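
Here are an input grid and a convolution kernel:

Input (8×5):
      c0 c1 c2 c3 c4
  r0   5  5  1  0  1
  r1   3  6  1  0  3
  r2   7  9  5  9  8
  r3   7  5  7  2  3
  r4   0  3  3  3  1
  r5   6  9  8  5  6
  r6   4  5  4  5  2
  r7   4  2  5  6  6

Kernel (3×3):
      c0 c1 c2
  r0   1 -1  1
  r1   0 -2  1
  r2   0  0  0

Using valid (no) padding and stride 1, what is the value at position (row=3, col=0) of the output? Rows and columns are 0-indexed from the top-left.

6

The receptive field on the input at this output position is [7 5 7 / 0 3 3 / 6 9 8]. Elementwise product with the kernel and sum: 7·1 + 5·-1 + 7·1 + 3·-2 + 3·1.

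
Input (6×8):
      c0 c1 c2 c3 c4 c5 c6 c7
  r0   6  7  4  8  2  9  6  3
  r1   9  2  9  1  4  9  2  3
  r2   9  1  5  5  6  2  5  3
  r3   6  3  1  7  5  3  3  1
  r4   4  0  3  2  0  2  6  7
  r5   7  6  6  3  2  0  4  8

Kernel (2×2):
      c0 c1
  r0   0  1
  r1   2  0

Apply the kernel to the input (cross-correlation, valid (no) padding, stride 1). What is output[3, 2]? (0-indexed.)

The receptive field on the input at this output position is [1 7 / 3 2]. Elementwise product with the kernel and sum: 7·1 + 3·2.

13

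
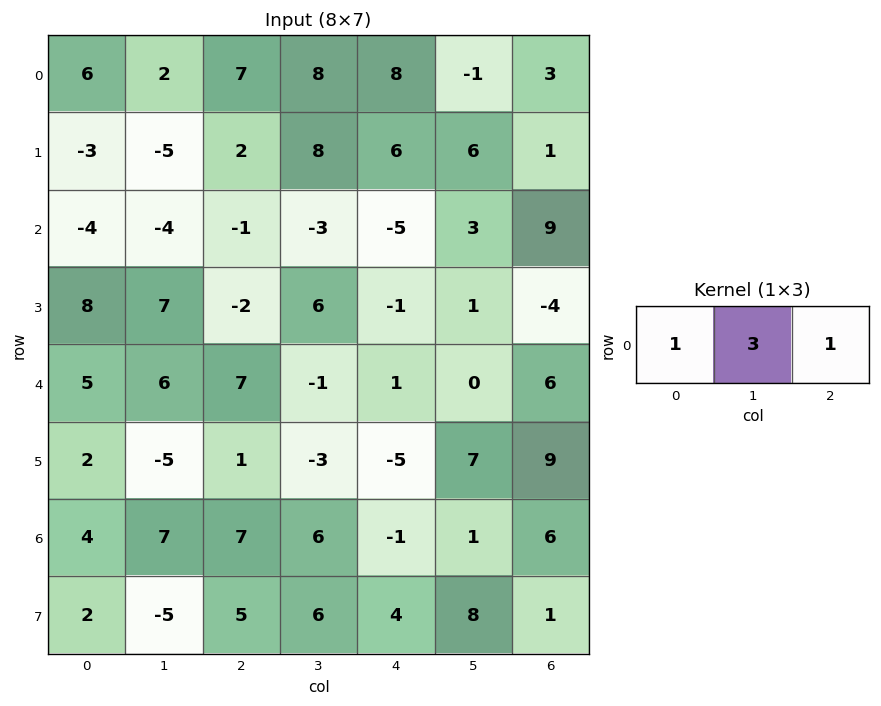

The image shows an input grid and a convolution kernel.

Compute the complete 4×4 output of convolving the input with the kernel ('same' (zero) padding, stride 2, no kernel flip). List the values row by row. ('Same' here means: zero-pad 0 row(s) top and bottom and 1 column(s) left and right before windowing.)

20 31 31 8
-16 -10 -15 30
21 26 2 18
19 34 4 19

Output[0,0]: The receptive field on the zero-padded input at this output position is [0 6 2]. Elementwise product with the kernel and sum: 0·1 + 6·3 + 2·1.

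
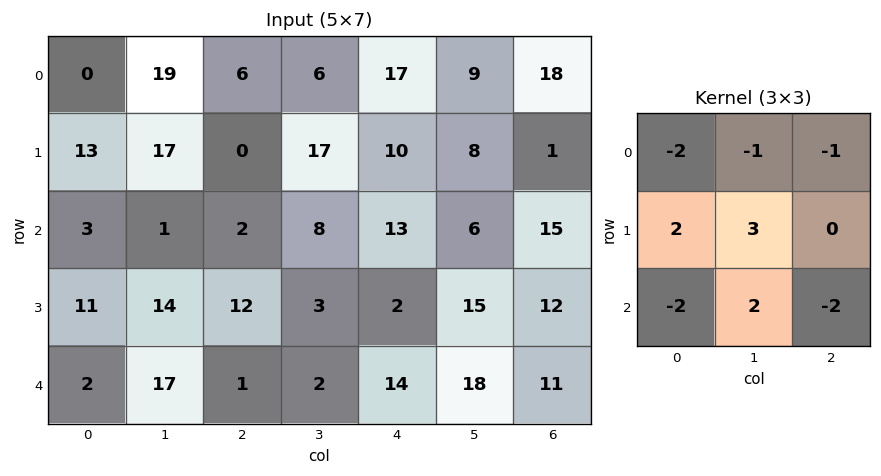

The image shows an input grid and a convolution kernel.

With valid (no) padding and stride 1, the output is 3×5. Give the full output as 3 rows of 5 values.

Output[0,0]: The receptive field on the input at this output position is [0 19 6 / 13 17 0 / 3 1 2]. Elementwise product with the kernel and sum: 0·-2 + 19·-1 + 6·-1 + 13·2 + 17·3 + 3·-2 + 1·2 + 2·-2.
Output[0,1]: The receptive field on the input at this output position is [19 6 6 / 17 0 17 / 1 2 8]. Elementwise product with the kernel and sum: 19·-2 + 6·-1 + 6·-1 + 17·2 + 0·3 + 1·-2 + 2·2 + 8·-2.

44 -30 2 24 -61
-52 -53 -21 -29 17
83 16 -18 -35 -12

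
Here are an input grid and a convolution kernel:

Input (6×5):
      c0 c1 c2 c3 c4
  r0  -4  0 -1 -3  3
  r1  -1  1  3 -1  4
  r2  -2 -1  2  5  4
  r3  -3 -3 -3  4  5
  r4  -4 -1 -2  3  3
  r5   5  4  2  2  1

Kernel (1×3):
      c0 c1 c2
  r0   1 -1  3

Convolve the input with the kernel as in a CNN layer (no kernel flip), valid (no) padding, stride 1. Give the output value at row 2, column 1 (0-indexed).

12

The receptive field on the input at this output position is [-1 2 5]. Elementwise product with the kernel and sum: -1·1 + 2·-1 + 5·3.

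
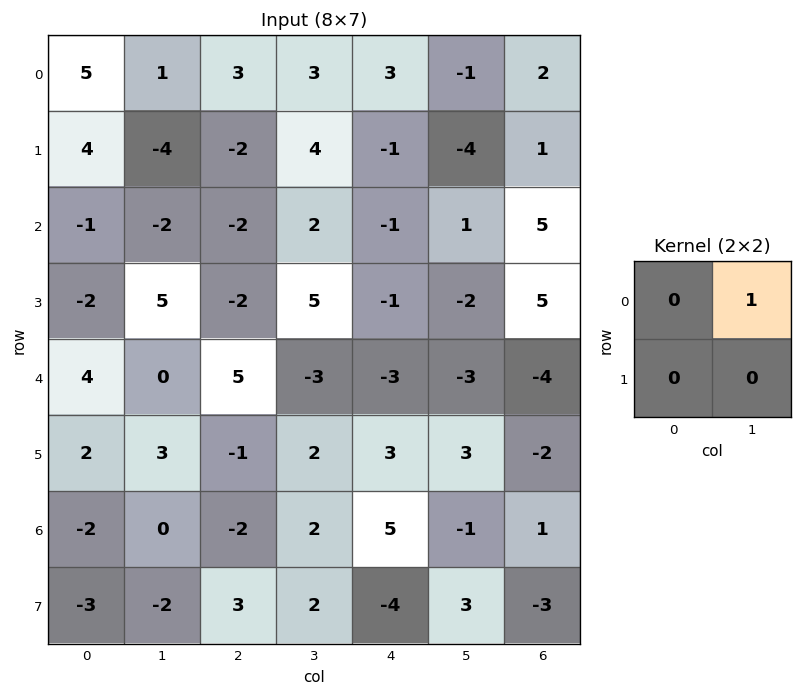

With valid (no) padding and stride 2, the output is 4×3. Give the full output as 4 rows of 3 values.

1 3 -1
-2 2 1
0 -3 -3
0 2 -1

Output[0,0]: The receptive field on the input at this output position is [5 1 / 4 -4]. Elementwise product with the kernel and sum: 1·1.
Output[0,1]: The receptive field on the input at this output position is [3 3 / -2 4]. Elementwise product with the kernel and sum: 3·1.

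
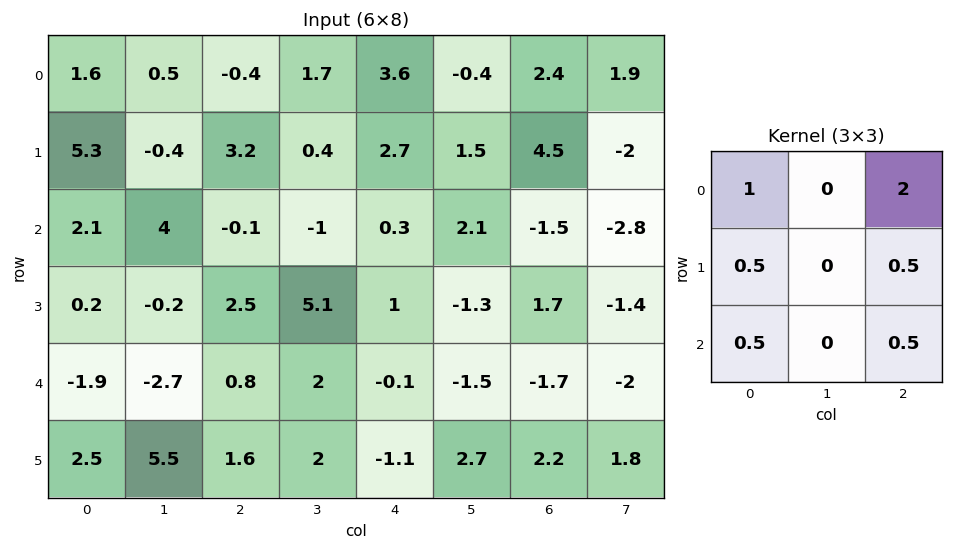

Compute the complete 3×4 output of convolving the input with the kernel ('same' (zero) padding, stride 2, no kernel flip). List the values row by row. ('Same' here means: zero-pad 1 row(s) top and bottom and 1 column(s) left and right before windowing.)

0.05 1.1 1.6 0.5
1.1 4.35 5.85 -4.2
1 13.4 5.1 -3.6

Output[0,0]: The receptive field on the zero-padded input at this output position is [0 0 0 / 0 1.6 0.5 / 0 5.3 -0.4]. Elementwise product with the kernel and sum: 0·1 + 0·2 + 0·0.5 + 0.5·0.5 + 0·0.5 + -0.4·0.5.
Output[0,1]: The receptive field on the zero-padded input at this output position is [0 0 0 / 0.5 -0.4 1.7 / -0.4 3.2 0.4]. Elementwise product with the kernel and sum: 0·1 + 0·2 + 0.5·0.5 + 1.7·0.5 + -0.4·0.5 + 0.4·0.5.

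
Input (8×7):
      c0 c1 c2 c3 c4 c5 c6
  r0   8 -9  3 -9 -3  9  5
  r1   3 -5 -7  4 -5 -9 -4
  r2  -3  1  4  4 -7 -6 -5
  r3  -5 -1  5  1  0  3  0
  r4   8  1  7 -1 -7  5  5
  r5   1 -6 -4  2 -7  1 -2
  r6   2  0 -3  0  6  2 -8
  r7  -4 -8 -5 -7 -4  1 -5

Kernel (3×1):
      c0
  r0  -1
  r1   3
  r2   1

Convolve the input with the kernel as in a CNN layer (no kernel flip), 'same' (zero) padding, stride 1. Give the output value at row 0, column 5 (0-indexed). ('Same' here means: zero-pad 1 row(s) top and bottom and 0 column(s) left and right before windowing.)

18

The receptive field on the zero-padded input at this output position is [0 / 9 / -9]. Elementwise product with the kernel and sum: 0·-1 + 9·3 + -9·1.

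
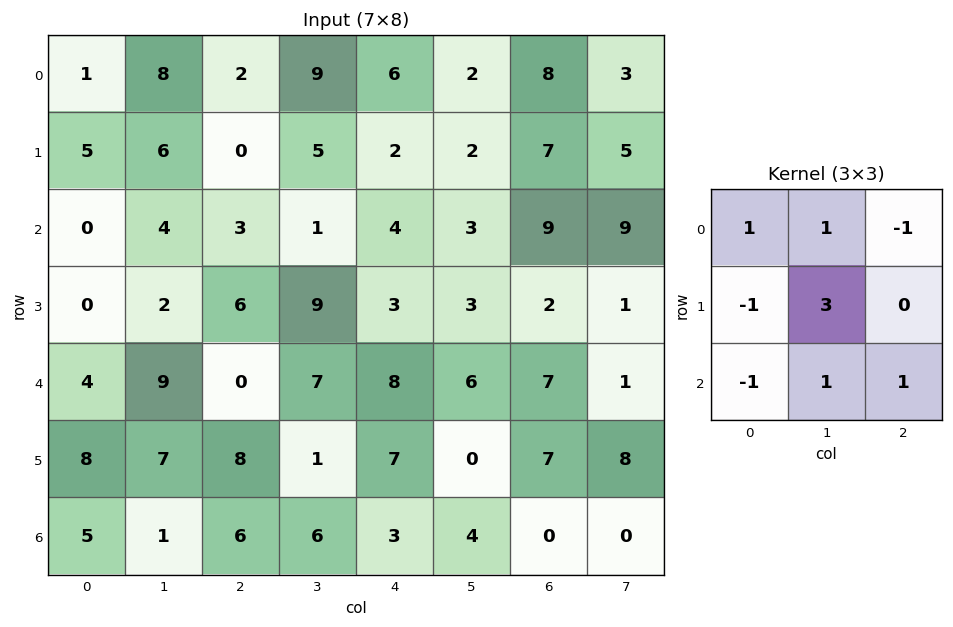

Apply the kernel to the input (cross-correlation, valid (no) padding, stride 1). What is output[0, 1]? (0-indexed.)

The receptive field on the input at this output position is [8 2 9 / 6 0 5 / 4 3 1]. Elementwise product with the kernel and sum: 8·1 + 2·1 + 9·-1 + 6·-1 + 0·3 + 4·-1 + 3·1 + 1·1.

-5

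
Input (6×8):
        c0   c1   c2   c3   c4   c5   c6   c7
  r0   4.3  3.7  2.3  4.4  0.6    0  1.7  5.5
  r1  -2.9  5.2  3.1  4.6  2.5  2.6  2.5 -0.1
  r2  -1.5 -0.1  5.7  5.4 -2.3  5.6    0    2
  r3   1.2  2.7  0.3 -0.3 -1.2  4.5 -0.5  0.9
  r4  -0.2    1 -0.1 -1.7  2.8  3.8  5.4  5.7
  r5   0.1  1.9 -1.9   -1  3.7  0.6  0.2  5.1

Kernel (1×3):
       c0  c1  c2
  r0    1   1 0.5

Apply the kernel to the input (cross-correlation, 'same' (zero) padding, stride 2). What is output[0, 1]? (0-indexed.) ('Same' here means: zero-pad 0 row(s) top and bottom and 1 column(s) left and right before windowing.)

The receptive field on the zero-padded input at this output position is [3.7 2.3 4.4]. Elementwise product with the kernel and sum: 3.7·1 + 2.3·1 + 4.4·0.5.

8.2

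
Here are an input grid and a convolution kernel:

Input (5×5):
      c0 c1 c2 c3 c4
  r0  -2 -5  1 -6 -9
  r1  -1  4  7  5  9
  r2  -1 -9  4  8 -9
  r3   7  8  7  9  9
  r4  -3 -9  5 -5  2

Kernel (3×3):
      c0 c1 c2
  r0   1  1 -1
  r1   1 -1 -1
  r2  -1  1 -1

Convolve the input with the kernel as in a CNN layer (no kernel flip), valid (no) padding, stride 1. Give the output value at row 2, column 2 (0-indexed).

-2

The receptive field on the input at this output position is [4 8 -9 / 7 9 9 / 5 -5 2]. Elementwise product with the kernel and sum: 4·1 + 8·1 + -9·-1 + 7·1 + 9·-1 + 9·-1 + 5·-1 + -5·1 + 2·-1.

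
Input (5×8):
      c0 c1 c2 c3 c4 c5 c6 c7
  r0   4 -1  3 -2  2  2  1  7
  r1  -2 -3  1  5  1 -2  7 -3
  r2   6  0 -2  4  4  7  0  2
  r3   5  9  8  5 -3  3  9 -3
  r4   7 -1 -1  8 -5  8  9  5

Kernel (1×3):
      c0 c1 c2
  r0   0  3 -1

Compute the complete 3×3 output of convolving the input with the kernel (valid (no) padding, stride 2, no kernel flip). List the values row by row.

-6 -8 5
2 8 21
-2 29 15

Output[0,0]: The receptive field on the input at this output position is [4 -1 3]. Elementwise product with the kernel and sum: -1·3 + 3·-1.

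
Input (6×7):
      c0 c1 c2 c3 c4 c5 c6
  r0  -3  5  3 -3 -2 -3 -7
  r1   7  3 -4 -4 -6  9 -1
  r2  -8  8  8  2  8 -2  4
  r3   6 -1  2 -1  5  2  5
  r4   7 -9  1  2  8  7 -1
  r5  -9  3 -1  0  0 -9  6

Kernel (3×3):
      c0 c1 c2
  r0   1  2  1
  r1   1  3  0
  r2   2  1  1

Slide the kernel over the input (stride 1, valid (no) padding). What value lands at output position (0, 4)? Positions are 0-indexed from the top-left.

The receptive field on the input at this output position is [-2 -3 -7 / -6 9 -1 / 8 -2 4]. Elementwise product with the kernel and sum: -2·1 + -3·2 + -7·1 + -6·1 + 9·3 + 8·2 + -2·1 + 4·1.

24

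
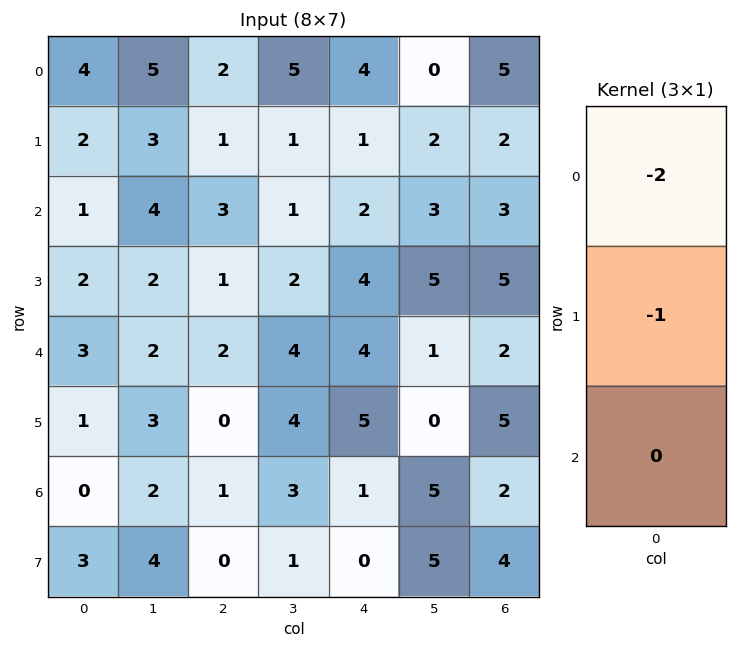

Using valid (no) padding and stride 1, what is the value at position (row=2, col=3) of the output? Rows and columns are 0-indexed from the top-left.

-4

The receptive field on the input at this output position is [1 / 2 / 4]. Elementwise product with the kernel and sum: 1·-2 + 2·-1.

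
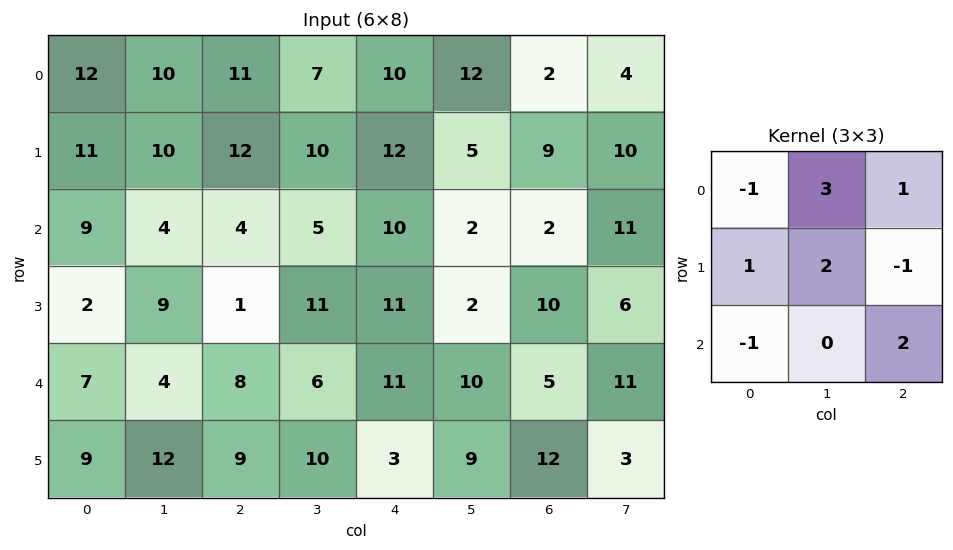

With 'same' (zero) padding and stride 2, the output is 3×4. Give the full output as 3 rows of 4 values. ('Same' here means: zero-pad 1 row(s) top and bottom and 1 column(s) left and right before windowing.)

34 35 15 27
75 56 47 37
49 27 50 40

Output[0,0]: The receptive field on the zero-padded input at this output position is [0 0 0 / 0 12 10 / 0 11 10]. Elementwise product with the kernel and sum: 0·-1 + 0·3 + 0·1 + 0·1 + 12·2 + 10·-1 + 0·-1 + 10·2.
Output[0,1]: The receptive field on the zero-padded input at this output position is [0 0 0 / 10 11 7 / 10 12 10]. Elementwise product with the kernel and sum: 0·-1 + 0·3 + 0·1 + 10·1 + 11·2 + 7·-1 + 10·-1 + 10·2.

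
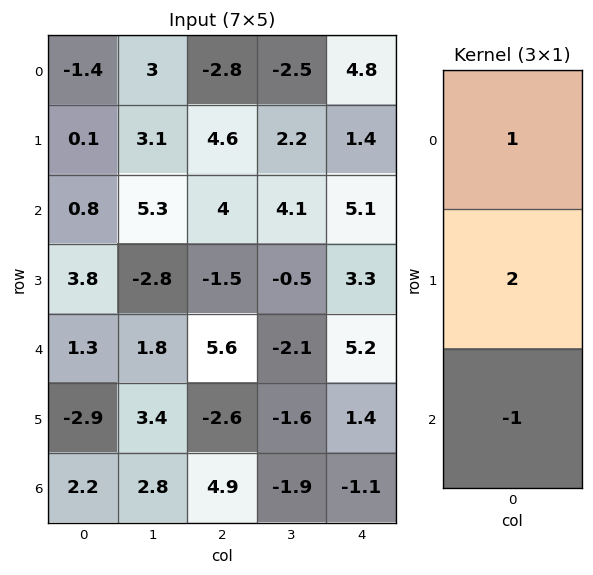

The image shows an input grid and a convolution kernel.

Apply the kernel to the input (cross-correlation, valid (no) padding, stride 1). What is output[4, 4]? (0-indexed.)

The receptive field on the input at this output position is [5.2 / 1.4 / -1.1]. Elementwise product with the kernel and sum: 5.2·1 + 1.4·2 + -1.1·-1.

9.1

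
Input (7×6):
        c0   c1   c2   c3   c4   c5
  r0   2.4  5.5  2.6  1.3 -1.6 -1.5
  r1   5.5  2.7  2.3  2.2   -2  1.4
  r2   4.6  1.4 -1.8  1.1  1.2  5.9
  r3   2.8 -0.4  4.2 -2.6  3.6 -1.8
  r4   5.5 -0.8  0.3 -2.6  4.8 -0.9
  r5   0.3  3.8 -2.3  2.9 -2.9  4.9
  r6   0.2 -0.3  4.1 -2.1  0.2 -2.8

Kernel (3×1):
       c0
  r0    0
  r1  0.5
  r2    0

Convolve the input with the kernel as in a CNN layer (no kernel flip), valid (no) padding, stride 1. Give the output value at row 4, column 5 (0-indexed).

The receptive field on the input at this output position is [-0.9 / 4.9 / -2.8]. Elementwise product with the kernel and sum: 4.9·0.5.

2.45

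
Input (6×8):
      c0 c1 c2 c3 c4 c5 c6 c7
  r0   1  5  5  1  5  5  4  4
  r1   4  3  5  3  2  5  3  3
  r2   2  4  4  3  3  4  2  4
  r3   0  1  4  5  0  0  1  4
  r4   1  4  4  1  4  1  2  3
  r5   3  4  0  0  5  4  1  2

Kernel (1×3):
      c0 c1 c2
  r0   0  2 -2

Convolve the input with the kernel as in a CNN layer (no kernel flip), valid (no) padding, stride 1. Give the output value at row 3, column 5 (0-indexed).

The receptive field on the input at this output position is [0 1 4]. Elementwise product with the kernel and sum: 1·2 + 4·-2.

-6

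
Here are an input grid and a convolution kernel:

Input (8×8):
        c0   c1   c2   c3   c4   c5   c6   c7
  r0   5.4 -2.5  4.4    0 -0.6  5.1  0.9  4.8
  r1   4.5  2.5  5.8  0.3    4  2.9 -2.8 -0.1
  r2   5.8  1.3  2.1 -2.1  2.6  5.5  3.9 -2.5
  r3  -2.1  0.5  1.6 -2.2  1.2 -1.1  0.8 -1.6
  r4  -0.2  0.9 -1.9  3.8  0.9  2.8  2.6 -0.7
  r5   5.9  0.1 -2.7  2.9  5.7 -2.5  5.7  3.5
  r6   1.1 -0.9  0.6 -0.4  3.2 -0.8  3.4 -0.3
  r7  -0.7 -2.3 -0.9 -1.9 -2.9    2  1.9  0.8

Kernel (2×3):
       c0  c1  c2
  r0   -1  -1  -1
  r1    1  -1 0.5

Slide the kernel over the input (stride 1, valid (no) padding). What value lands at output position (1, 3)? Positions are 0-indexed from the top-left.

The receptive field on the input at this output position is [0.3 4 2.9 / -2.1 2.6 5.5]. Elementwise product with the kernel and sum: 0.3·-1 + 4·-1 + 2.9·-1 + -2.1·1 + 2.6·-1 + 5.5·0.5.

-9.15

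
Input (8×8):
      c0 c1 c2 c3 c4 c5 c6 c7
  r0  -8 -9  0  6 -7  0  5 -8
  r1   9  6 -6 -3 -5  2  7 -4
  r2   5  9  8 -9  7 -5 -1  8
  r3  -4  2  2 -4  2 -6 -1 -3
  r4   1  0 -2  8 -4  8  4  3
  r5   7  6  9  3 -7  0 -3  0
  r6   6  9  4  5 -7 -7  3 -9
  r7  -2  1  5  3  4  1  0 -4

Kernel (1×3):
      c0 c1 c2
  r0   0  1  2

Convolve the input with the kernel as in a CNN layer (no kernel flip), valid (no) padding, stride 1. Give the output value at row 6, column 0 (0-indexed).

The receptive field on the input at this output position is [6 9 4]. Elementwise product with the kernel and sum: 9·1 + 4·2.

17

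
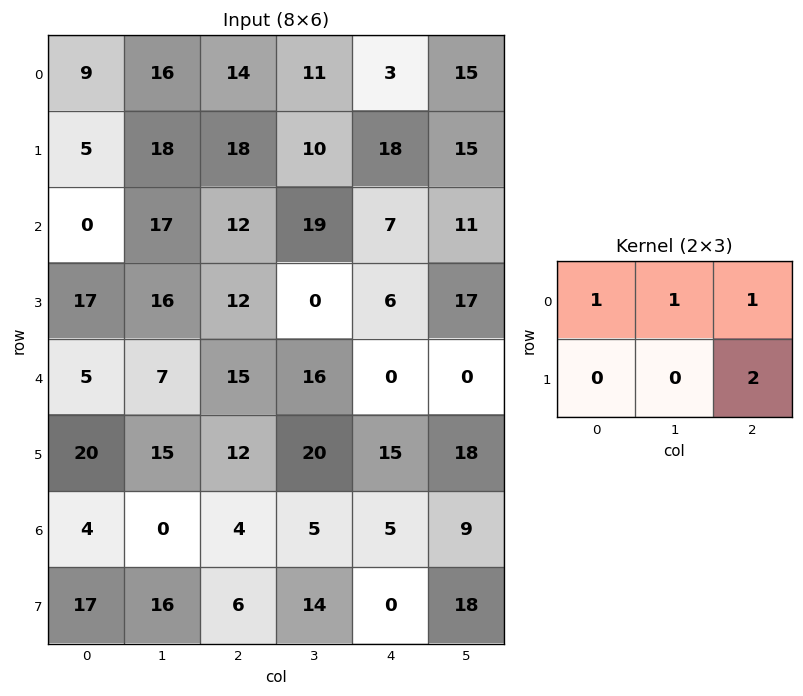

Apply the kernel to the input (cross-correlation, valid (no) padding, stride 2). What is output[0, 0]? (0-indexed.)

The receptive field on the input at this output position is [9 16 14 / 5 18 18]. Elementwise product with the kernel and sum: 9·1 + 16·1 + 14·1 + 18·2.

75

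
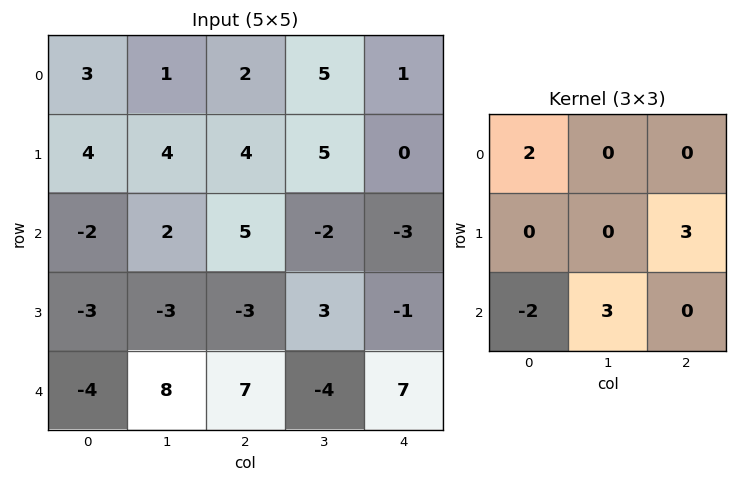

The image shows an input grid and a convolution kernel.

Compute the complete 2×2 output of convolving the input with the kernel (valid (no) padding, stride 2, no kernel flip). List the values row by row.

Output[0,0]: The receptive field on the input at this output position is [3 1 2 / 4 4 4 / -2 2 5]. Elementwise product with the kernel and sum: 3·2 + 4·3 + -2·-2 + 2·3.
Output[0,1]: The receptive field on the input at this output position is [2 5 1 / 4 5 0 / 5 -2 -3]. Elementwise product with the kernel and sum: 2·2 + 0·3 + 5·-2 + -2·3.

28 -12
19 -19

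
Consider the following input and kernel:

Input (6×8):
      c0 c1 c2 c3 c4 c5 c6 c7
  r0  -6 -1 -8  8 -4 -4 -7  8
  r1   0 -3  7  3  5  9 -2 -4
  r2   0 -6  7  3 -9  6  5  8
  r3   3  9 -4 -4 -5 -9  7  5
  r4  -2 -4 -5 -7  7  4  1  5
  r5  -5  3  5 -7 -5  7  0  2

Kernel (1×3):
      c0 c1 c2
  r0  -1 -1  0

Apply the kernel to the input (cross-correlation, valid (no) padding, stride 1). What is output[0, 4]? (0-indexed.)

The receptive field on the input at this output position is [-4 -4 -7]. Elementwise product with the kernel and sum: -4·-1 + -4·-1.

8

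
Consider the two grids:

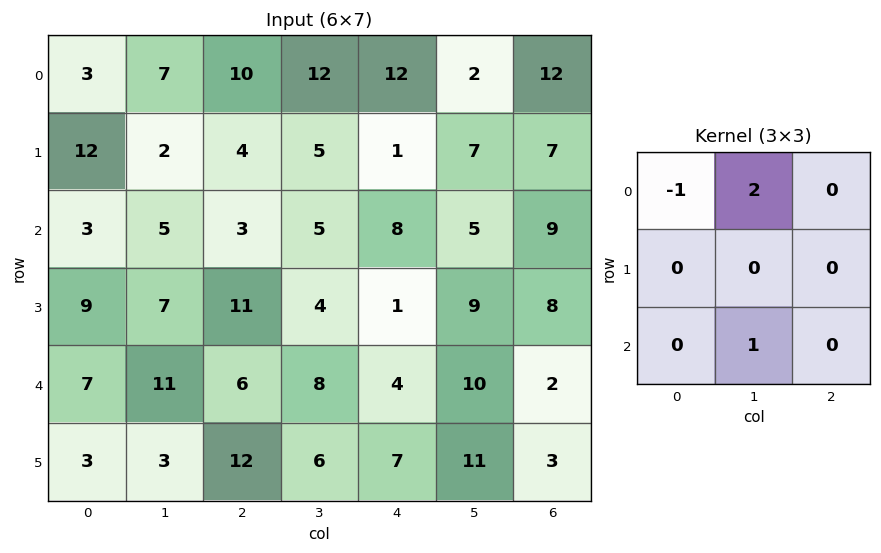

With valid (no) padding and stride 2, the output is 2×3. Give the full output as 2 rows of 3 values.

16 19 -3
18 15 12

Output[0,0]: The receptive field on the input at this output position is [3 7 10 / 12 2 4 / 3 5 3]. Elementwise product with the kernel and sum: 3·-1 + 7·2 + 5·1.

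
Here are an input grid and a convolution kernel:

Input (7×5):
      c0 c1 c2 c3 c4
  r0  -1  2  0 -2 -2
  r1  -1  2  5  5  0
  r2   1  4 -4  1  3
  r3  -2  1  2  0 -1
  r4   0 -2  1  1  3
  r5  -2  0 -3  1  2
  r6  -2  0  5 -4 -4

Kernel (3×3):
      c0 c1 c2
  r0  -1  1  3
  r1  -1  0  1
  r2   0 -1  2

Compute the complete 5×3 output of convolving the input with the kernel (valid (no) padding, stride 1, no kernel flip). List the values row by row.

-3 1 -8
16 13 5
-1 -5 16
4 9 0
10 -6 10

Output[0,0]: The receptive field on the input at this output position is [-1 2 0 / -1 2 5 / 1 4 -4]. Elementwise product with the kernel and sum: -1·-1 + 2·1 + 0·3 + -1·-1 + 5·1 + 4·-1 + -4·2.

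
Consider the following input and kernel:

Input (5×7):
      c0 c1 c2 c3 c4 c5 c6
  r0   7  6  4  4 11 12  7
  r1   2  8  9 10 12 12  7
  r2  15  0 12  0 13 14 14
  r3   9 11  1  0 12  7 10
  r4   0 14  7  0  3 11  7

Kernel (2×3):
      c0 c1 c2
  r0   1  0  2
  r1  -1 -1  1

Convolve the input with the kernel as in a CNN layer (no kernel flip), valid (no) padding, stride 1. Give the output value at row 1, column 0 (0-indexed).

The receptive field on the input at this output position is [2 8 9 / 15 0 12]. Elementwise product with the kernel and sum: 2·1 + 9·2 + 15·-1 + 0·-1 + 12·1.

17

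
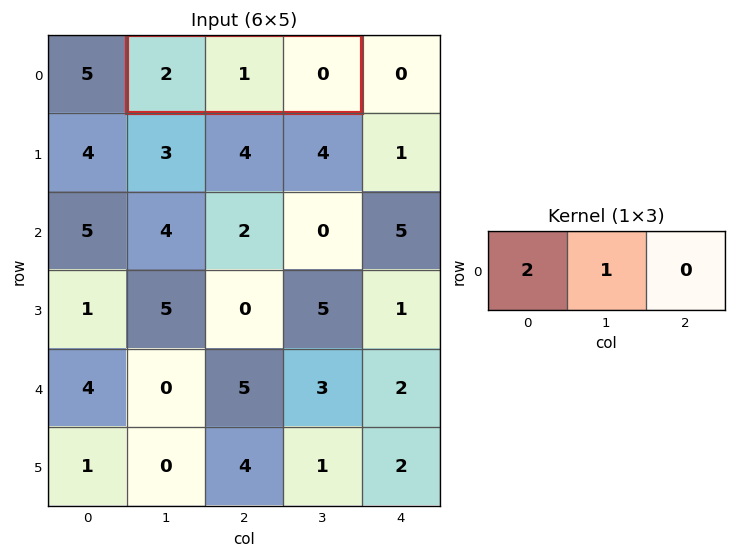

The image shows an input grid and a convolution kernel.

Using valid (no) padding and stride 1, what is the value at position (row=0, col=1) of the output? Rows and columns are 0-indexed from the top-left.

The receptive field on the input at this output position is [2 1 0]. Elementwise product with the kernel and sum: 2·2 + 1·1.

5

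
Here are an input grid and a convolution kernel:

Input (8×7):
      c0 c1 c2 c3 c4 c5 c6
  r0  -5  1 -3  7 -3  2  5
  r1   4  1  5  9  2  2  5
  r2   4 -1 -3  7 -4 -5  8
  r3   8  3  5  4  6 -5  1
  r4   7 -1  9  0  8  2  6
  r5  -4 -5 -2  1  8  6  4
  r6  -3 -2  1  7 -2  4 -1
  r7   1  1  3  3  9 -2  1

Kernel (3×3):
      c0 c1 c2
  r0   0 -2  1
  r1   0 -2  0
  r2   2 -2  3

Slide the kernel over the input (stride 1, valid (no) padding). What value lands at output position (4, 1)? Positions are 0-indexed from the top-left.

The receptive field on the input at this output position is [-1 9 0 / -5 -2 1 / -2 1 7]. Elementwise product with the kernel and sum: 9·-2 + 0·1 + -2·-2 + -2·2 + 1·-2 + 7·3.

1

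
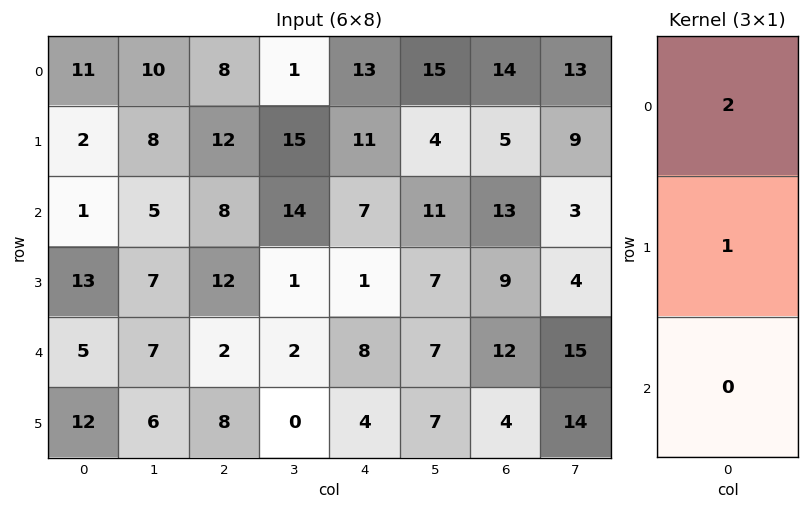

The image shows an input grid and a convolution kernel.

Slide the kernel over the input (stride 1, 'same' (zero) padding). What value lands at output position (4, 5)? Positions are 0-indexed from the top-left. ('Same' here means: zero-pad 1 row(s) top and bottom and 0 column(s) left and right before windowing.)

21

The receptive field on the zero-padded input at this output position is [7 / 7 / 7]. Elementwise product with the kernel and sum: 7·2 + 7·1.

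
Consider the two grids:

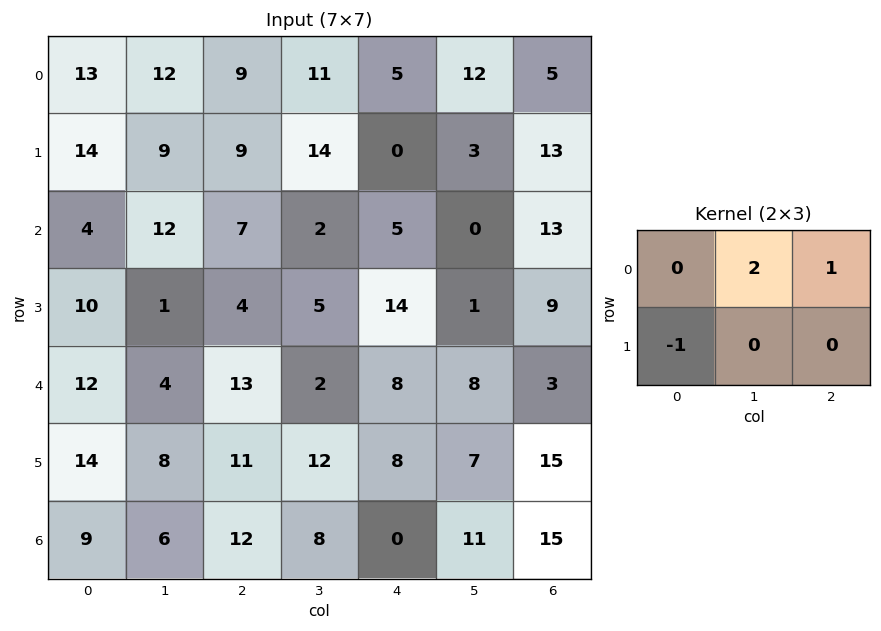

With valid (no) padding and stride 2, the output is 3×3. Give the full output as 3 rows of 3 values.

19 18 29
21 5 -1
7 1 11

Output[0,0]: The receptive field on the input at this output position is [13 12 9 / 14 9 9]. Elementwise product with the kernel and sum: 12·2 + 9·1 + 14·-1.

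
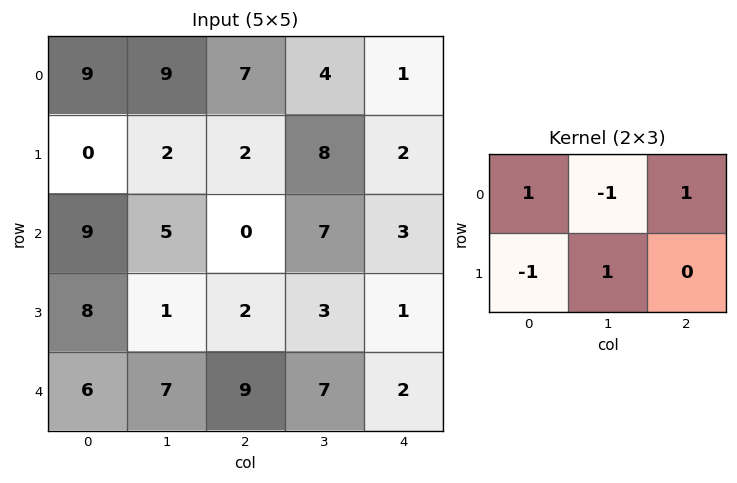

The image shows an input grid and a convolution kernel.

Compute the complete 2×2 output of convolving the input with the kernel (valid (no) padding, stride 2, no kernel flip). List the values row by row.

Output[0,0]: The receptive field on the input at this output position is [9 9 7 / 0 2 2]. Elementwise product with the kernel and sum: 9·1 + 9·-1 + 7·1 + 0·-1 + 2·1.

9 10
-3 -3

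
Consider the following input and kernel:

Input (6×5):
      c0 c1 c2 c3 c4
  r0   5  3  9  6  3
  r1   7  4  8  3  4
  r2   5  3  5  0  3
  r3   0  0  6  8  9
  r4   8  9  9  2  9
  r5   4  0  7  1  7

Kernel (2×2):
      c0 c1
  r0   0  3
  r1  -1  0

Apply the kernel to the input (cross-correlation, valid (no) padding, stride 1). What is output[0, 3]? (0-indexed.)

6

The receptive field on the input at this output position is [6 3 / 3 4]. Elementwise product with the kernel and sum: 3·3 + 3·-1.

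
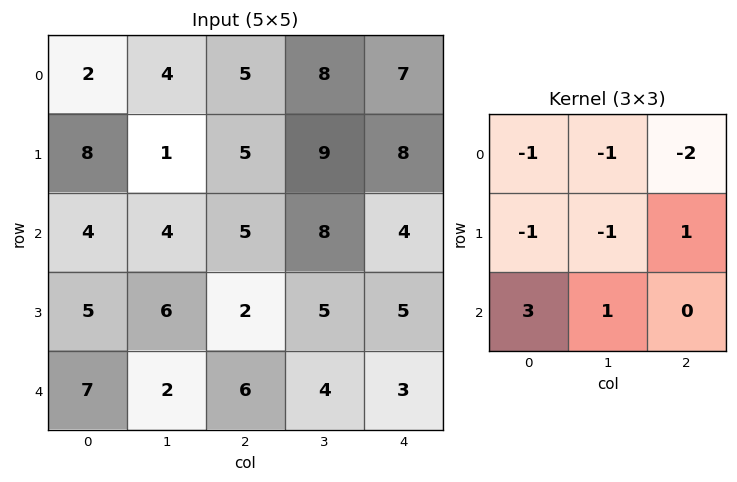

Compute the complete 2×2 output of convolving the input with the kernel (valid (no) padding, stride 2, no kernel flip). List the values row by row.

-4 -10
-4 -1

Output[0,0]: The receptive field on the input at this output position is [2 4 5 / 8 1 5 / 4 4 5]. Elementwise product with the kernel and sum: 2·-1 + 4·-1 + 5·-2 + 8·-1 + 1·-1 + 5·1 + 4·3 + 4·1.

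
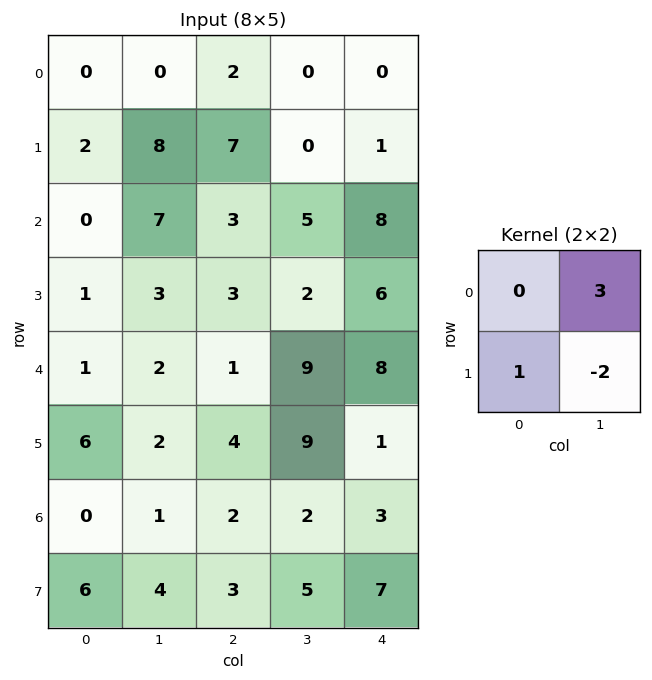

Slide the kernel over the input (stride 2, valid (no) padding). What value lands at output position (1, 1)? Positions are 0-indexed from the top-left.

The receptive field on the input at this output position is [3 5 / 3 2]. Elementwise product with the kernel and sum: 5·3 + 3·1 + 2·-2.

14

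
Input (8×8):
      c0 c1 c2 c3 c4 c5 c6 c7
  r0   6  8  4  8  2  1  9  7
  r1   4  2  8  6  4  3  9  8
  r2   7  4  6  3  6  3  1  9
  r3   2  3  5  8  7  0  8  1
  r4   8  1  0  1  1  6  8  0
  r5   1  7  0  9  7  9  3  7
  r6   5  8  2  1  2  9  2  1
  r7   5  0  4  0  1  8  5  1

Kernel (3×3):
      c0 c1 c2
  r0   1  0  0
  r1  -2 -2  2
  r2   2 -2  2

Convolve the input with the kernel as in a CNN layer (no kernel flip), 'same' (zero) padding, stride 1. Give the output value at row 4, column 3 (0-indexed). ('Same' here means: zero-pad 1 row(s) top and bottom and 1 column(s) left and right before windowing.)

1

The receptive field on the zero-padded input at this output position is [5 8 7 / 0 1 1 / 0 9 7]. Elementwise product with the kernel and sum: 5·1 + 0·-2 + 1·-2 + 1·2 + 0·2 + 9·-2 + 7·2.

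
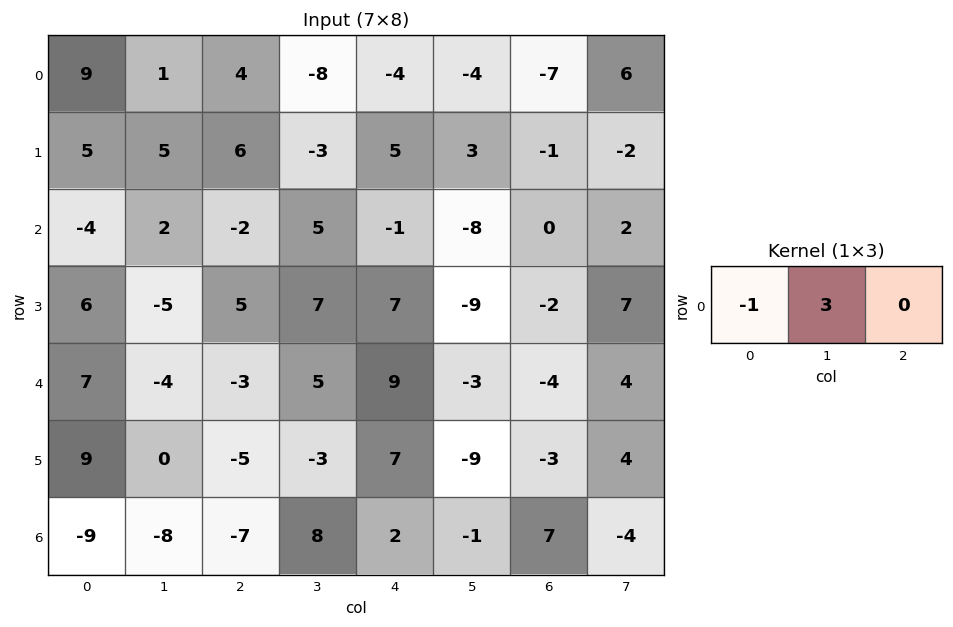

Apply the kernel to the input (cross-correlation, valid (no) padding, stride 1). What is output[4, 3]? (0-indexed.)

22

The receptive field on the input at this output position is [5 9 -3]. Elementwise product with the kernel and sum: 5·-1 + 9·3.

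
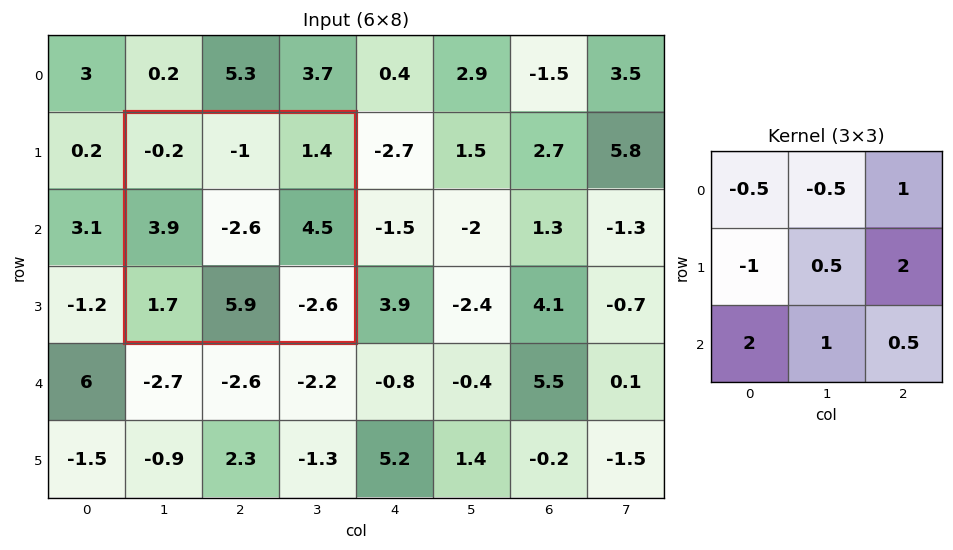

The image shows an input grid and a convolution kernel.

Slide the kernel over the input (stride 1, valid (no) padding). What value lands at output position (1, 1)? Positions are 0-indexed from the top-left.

The receptive field on the input at this output position is [-0.2 -1 1.4 / 3.9 -2.6 4.5 / 1.7 5.9 -2.6]. Elementwise product with the kernel and sum: -0.2·-0.5 + -1·-0.5 + 1.4·1 + 3.9·-1 + -2.6·0.5 + 4.5·2 + 1.7·2 + 5.9·1 + -2.6·0.5.

13.8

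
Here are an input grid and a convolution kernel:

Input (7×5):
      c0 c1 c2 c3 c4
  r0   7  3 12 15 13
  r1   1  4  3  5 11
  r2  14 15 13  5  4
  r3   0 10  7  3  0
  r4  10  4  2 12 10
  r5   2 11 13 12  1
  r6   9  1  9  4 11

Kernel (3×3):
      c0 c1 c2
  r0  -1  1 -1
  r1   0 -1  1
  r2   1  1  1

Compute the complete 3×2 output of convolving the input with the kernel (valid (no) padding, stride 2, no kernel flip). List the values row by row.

Output[0,0]: The receptive field on the input at this output position is [7 3 12 / 1 4 3 / 14 15 13]. Elementwise product with the kernel and sum: 7·-1 + 3·1 + 12·-1 + 4·-1 + 3·1 + 14·1 + 15·1 + 13·1.
Output[0,1]: The receptive field on the input at this output position is [12 15 13 / 3 5 11 / 13 5 4]. Elementwise product with the kernel and sum: 12·-1 + 15·1 + 13·-1 + 5·-1 + 11·1 + 13·1 + 5·1 + 4·1.

25 18
1 9
13 13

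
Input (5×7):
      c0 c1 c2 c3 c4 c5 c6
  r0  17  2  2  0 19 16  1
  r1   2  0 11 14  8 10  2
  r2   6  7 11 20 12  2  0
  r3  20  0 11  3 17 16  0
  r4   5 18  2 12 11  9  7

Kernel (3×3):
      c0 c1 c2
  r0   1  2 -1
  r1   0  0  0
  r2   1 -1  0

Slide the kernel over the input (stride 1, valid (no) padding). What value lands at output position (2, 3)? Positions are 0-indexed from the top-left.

The receptive field on the input at this output position is [20 12 2 / 3 17 16 / 12 11 9]. Elementwise product with the kernel and sum: 20·1 + 12·2 + 2·-1 + 12·1 + 11·-1.

43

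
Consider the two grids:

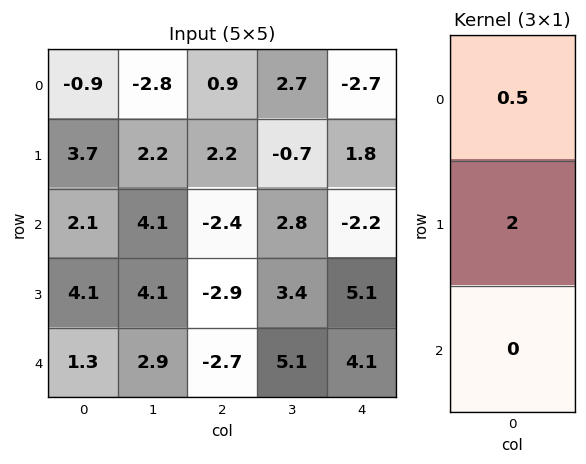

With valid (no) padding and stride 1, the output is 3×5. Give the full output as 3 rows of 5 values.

Output[0,0]: The receptive field on the input at this output position is [-0.9 / 3.7 / 2.1]. Elementwise product with the kernel and sum: -0.9·0.5 + 3.7·2.

6.95 3 4.85 -0.05 2.25
6.05 9.3 -3.7 5.25 -3.5
9.25 10.25 -7 8.2 9.1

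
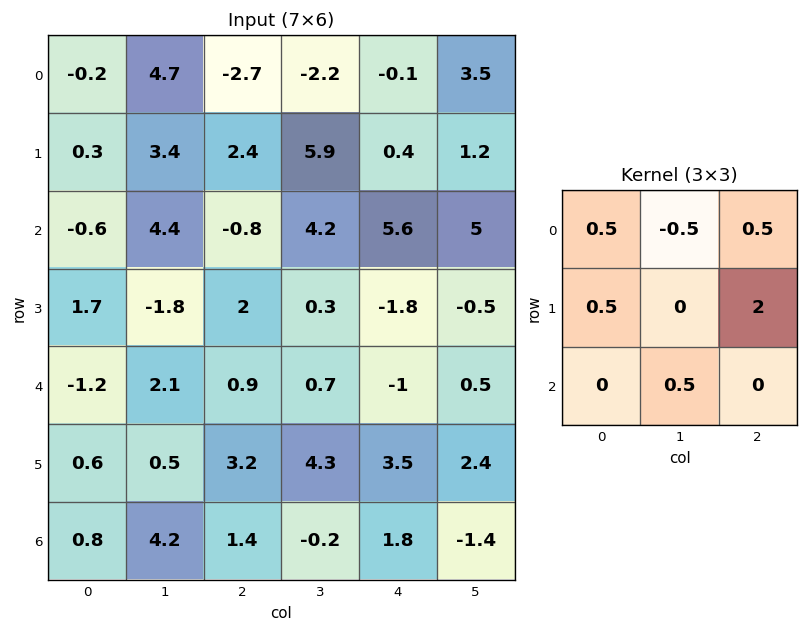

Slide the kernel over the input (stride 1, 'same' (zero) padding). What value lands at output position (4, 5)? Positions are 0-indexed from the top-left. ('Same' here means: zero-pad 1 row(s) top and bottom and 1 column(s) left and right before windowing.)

0.05

The receptive field on the zero-padded input at this output position is [-1.8 -0.5 0 / -1 0.5 0 / 3.5 2.4 0]. Elementwise product with the kernel and sum: -1.8·0.5 + -0.5·-0.5 + 0·0.5 + -1·0.5 + 0·2 + 2.4·0.5.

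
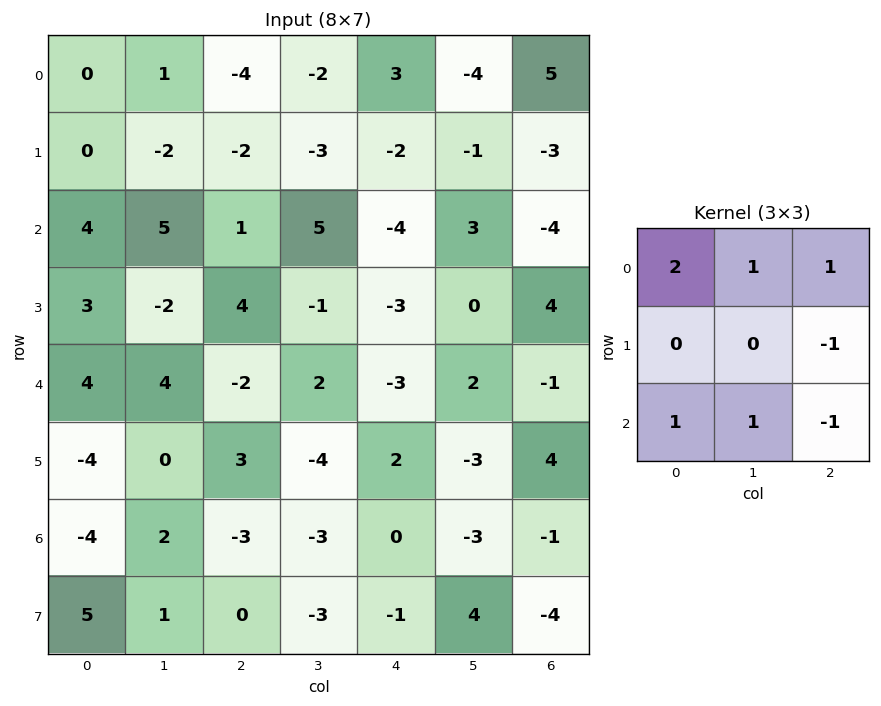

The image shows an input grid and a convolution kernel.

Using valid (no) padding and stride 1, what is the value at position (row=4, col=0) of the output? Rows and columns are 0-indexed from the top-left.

The receptive field on the input at this output position is [4 4 -2 / -4 0 3 / -4 2 -3]. Elementwise product with the kernel and sum: 4·2 + 4·1 + -2·1 + 3·-1 + -4·1 + 2·1 + -3·-1.

8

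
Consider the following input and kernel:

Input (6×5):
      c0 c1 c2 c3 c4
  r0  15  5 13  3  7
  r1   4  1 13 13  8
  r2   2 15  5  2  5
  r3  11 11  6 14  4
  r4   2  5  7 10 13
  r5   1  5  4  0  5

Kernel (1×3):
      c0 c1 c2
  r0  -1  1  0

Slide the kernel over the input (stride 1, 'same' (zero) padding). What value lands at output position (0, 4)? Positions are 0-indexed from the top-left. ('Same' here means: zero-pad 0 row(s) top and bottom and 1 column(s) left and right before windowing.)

4

The receptive field on the zero-padded input at this output position is [3 7 0]. Elementwise product with the kernel and sum: 3·-1 + 7·1.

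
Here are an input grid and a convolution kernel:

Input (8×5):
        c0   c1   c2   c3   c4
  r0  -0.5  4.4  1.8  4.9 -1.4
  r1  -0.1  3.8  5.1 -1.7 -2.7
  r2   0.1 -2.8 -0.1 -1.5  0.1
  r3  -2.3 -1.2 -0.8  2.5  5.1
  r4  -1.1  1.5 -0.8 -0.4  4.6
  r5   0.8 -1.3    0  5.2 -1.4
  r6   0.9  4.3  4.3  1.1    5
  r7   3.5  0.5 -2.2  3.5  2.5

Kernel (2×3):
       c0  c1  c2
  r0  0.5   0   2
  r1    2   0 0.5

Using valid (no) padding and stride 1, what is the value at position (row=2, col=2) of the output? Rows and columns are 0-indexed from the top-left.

1.1

The receptive field on the input at this output position is [-0.1 -1.5 0.1 / -0.8 2.5 5.1]. Elementwise product with the kernel and sum: -0.1·0.5 + 0.1·2 + -0.8·2 + 5.1·0.5.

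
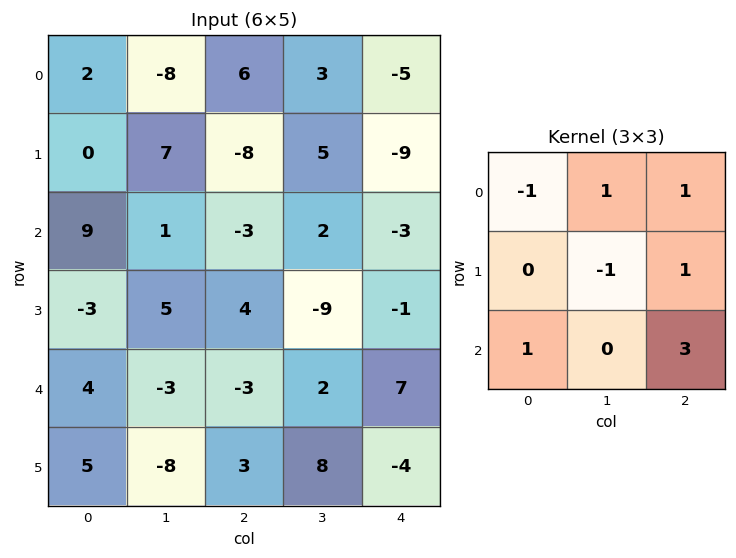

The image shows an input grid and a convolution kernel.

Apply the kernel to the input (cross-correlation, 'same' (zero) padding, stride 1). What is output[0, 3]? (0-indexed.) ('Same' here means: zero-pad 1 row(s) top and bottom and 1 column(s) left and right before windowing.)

-43

The receptive field on the zero-padded input at this output position is [0 0 0 / 6 3 -5 / -8 5 -9]. Elementwise product with the kernel and sum: 0·-1 + 0·1 + 0·1 + 3·-1 + -5·1 + -8·1 + -9·3.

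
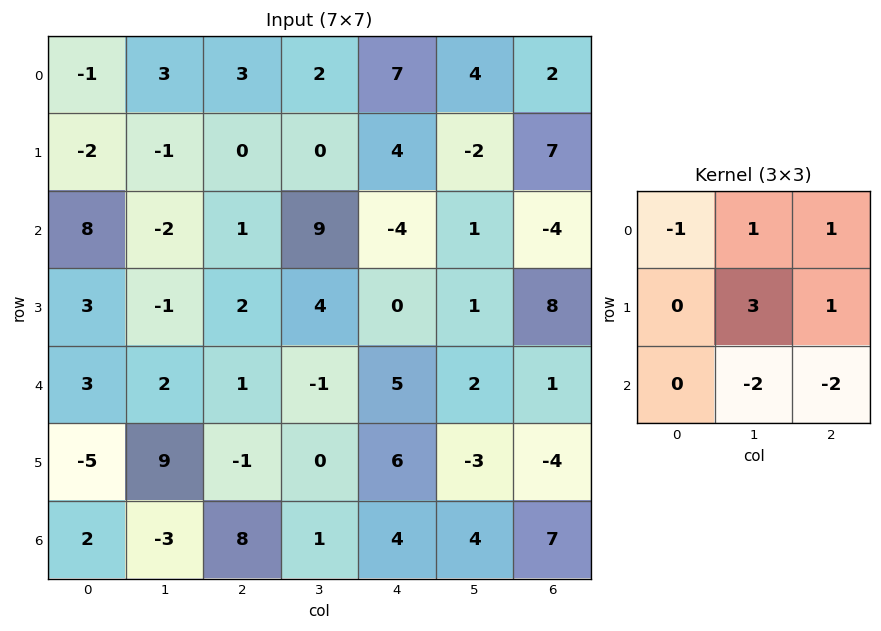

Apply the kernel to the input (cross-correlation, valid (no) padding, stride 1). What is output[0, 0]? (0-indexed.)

6

The receptive field on the input at this output position is [-1 3 3 / -2 -1 0 / 8 -2 1]. Elementwise product with the kernel and sum: -1·-1 + 3·1 + 3·1 + -1·3 + 0·1 + -2·-2 + 1·-2.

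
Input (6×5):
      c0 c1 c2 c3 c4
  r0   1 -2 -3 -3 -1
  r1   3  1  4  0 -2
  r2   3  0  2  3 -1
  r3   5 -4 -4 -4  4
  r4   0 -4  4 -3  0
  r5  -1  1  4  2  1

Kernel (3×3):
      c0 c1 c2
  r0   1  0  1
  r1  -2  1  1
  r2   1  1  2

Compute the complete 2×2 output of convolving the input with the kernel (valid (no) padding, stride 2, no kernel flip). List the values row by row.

Output[0,0]: The receptive field on the input at this output position is [1 -2 -3 / 3 1 4 / 3 0 2]. Elementwise product with the kernel and sum: 1·1 + -3·1 + 3·-2 + 1·1 + 4·1 + 3·1 + 0·1 + 2·2.
Output[0,1]: The receptive field on the input at this output position is [-3 -3 -1 / 4 0 -2 / 2 3 -1]. Elementwise product with the kernel and sum: -3·1 + -1·1 + 4·-2 + 0·1 + -2·1 + 2·1 + 3·1 + -1·2.

4 -11
-9 10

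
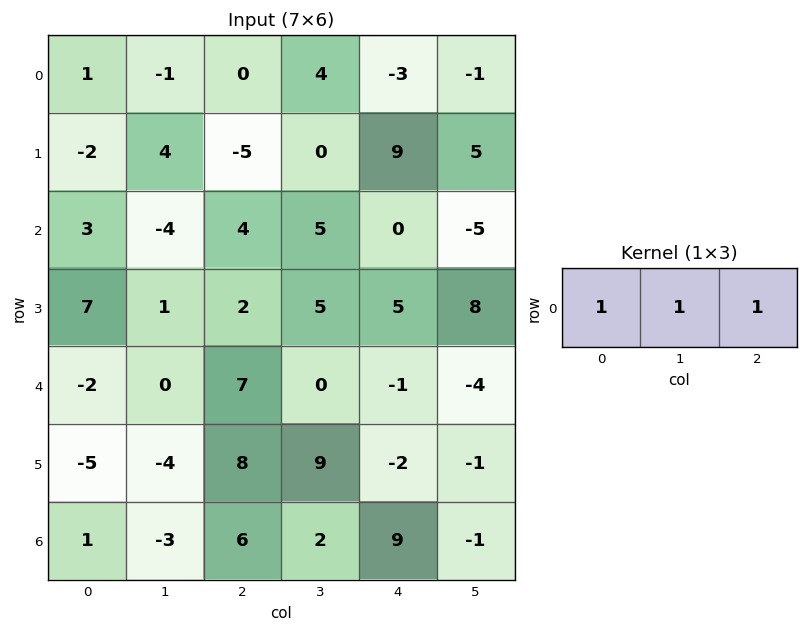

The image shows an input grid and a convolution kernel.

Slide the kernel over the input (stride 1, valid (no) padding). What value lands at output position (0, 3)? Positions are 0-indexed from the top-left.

The receptive field on the input at this output position is [4 -3 -1]. Elementwise product with the kernel and sum: 4·1 + -3·1 + -1·1.

0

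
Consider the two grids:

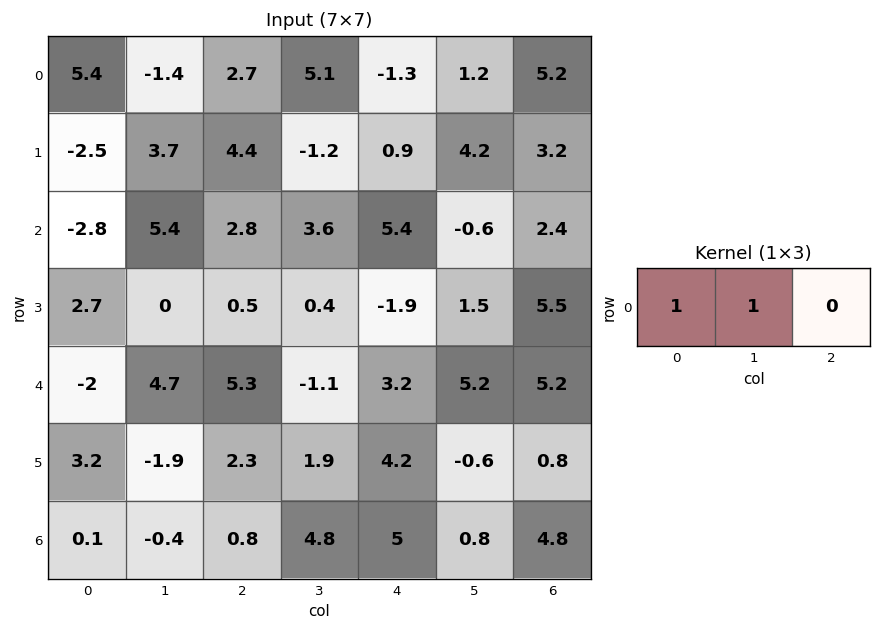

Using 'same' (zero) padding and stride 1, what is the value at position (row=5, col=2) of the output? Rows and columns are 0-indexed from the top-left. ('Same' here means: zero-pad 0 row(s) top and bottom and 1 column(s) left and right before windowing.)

0.4

The receptive field on the zero-padded input at this output position is [-1.9 2.3 1.9]. Elementwise product with the kernel and sum: -1.9·1 + 2.3·1.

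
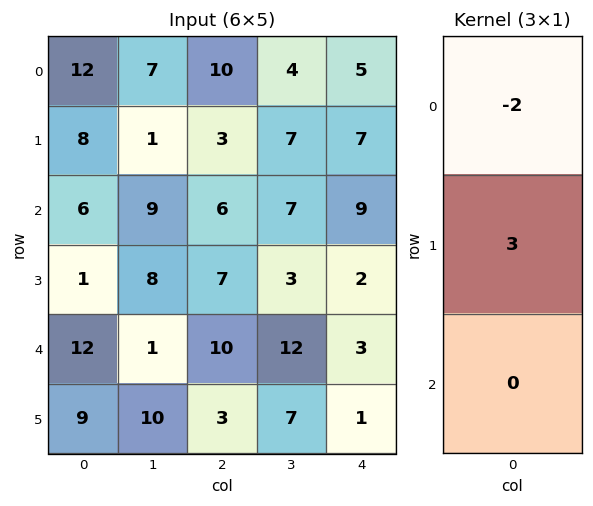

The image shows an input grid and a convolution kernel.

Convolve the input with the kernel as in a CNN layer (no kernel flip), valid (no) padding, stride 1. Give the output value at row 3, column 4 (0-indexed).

The receptive field on the input at this output position is [2 / 3 / 1]. Elementwise product with the kernel and sum: 2·-2 + 3·3.

5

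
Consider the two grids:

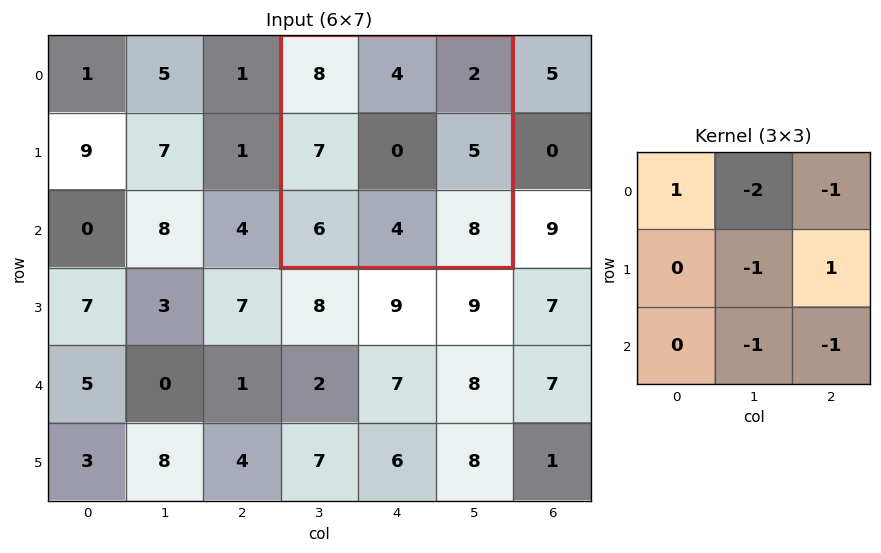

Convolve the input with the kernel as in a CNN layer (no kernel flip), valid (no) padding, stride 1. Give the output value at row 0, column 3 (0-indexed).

-9

The receptive field on the input at this output position is [8 4 2 / 7 0 5 / 6 4 8]. Elementwise product with the kernel and sum: 8·1 + 4·-2 + 2·-1 + 0·-1 + 5·1 + 4·-1 + 8·-1.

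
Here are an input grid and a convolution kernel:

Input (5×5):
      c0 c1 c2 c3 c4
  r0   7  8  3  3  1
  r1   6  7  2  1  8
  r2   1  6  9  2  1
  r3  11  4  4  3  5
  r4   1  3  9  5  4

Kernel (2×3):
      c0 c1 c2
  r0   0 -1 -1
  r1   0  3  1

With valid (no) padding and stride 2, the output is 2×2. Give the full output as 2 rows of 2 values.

Output[0,0]: The receptive field on the input at this output position is [7 8 3 / 6 7 2]. Elementwise product with the kernel and sum: 8·-1 + 3·-1 + 7·3 + 2·1.
Output[0,1]: The receptive field on the input at this output position is [3 3 1 / 2 1 8]. Elementwise product with the kernel and sum: 3·-1 + 1·-1 + 1·3 + 8·1.

12 7
1 11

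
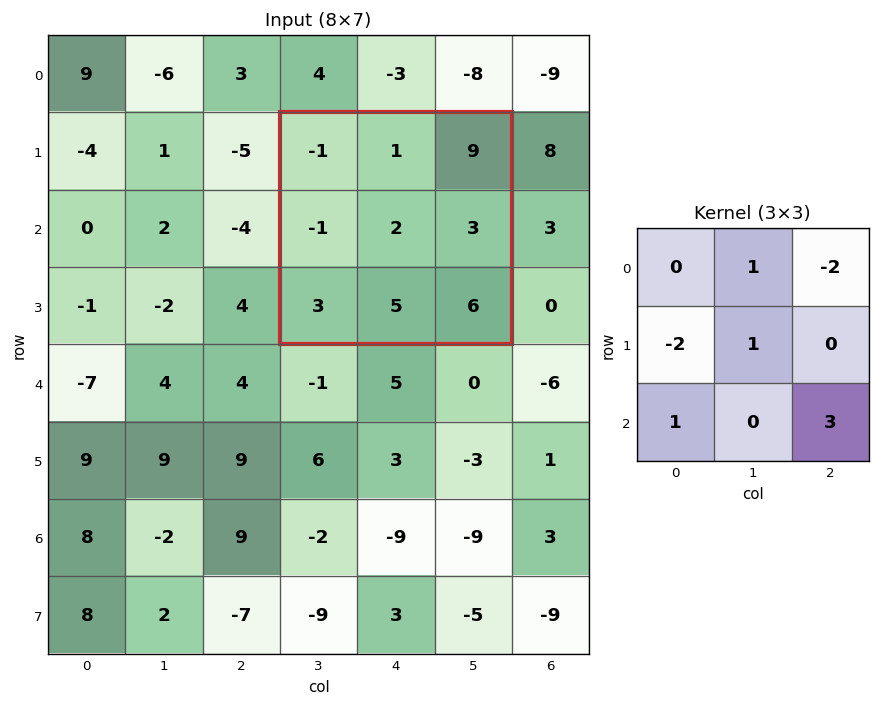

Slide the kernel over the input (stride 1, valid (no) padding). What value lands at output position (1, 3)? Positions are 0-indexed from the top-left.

8

The receptive field on the input at this output position is [-1 1 9 / -1 2 3 / 3 5 6]. Elementwise product with the kernel and sum: 1·1 + 9·-2 + -1·-2 + 2·1 + 3·1 + 6·3.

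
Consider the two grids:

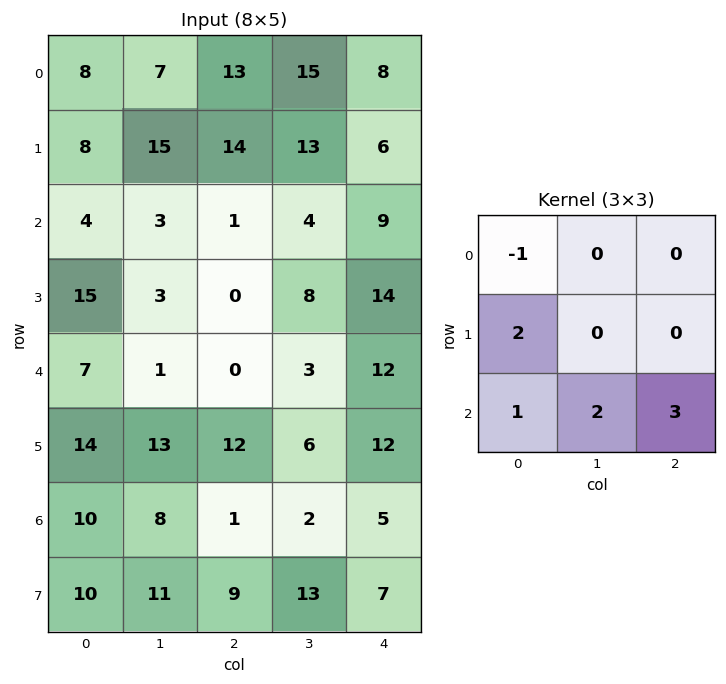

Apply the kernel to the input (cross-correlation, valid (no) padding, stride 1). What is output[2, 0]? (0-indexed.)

The receptive field on the input at this output position is [4 3 1 / 15 3 0 / 7 1 0]. Elementwise product with the kernel and sum: 4·-1 + 15·2 + 7·1 + 1·2 + 0·3.

35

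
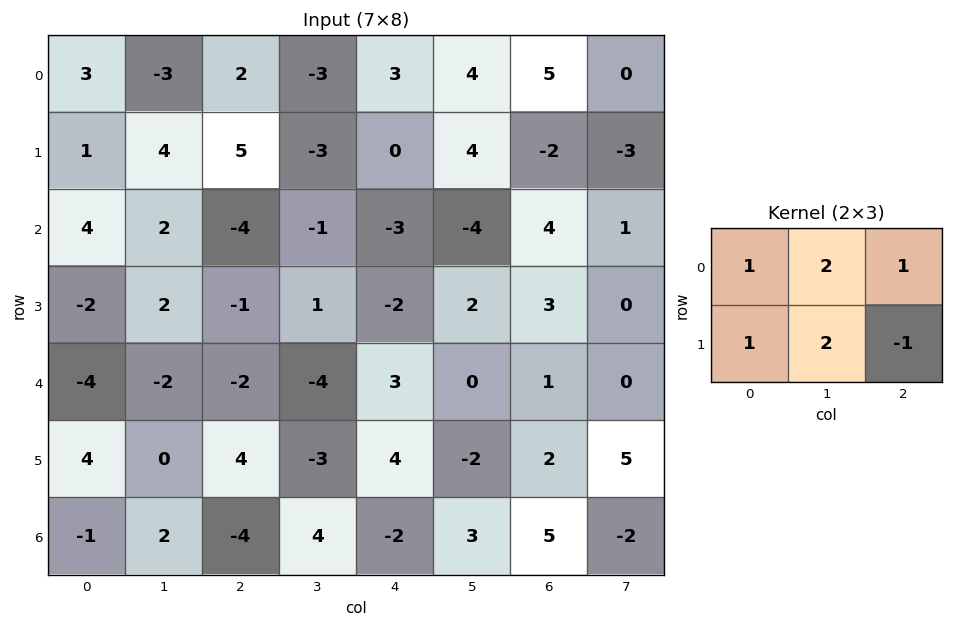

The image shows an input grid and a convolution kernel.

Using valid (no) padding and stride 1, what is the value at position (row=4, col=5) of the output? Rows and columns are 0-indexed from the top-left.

-1

The receptive field on the input at this output position is [0 1 0 / -2 2 5]. Elementwise product with the kernel and sum: 0·1 + 1·2 + 0·1 + -2·1 + 2·2 + 5·-1.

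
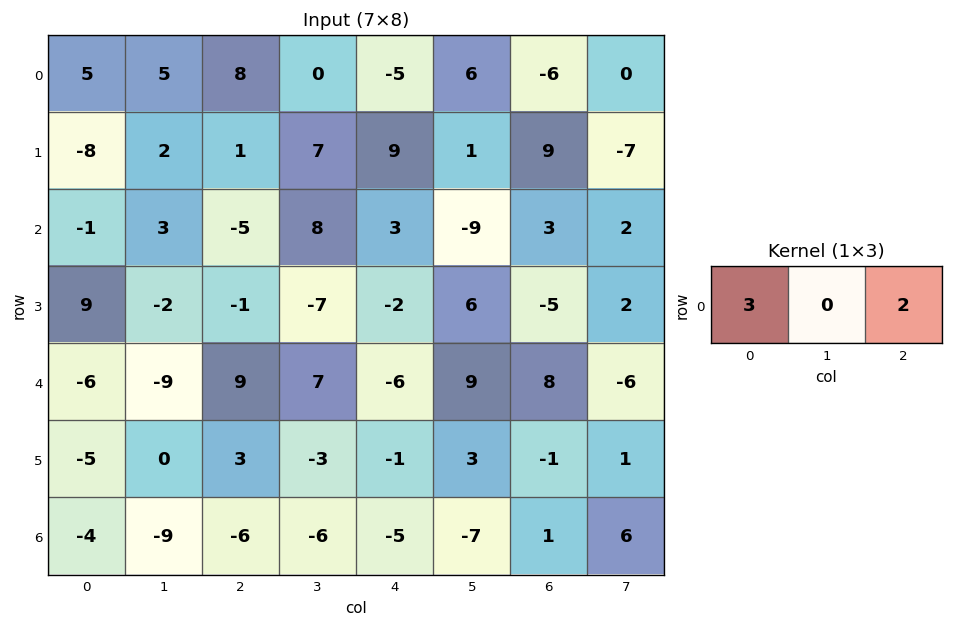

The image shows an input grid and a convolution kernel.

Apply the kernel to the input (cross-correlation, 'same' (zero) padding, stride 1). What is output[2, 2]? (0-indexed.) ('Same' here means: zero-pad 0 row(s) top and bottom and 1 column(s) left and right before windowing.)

25

The receptive field on the zero-padded input at this output position is [3 -5 8]. Elementwise product with the kernel and sum: 3·3 + 8·2.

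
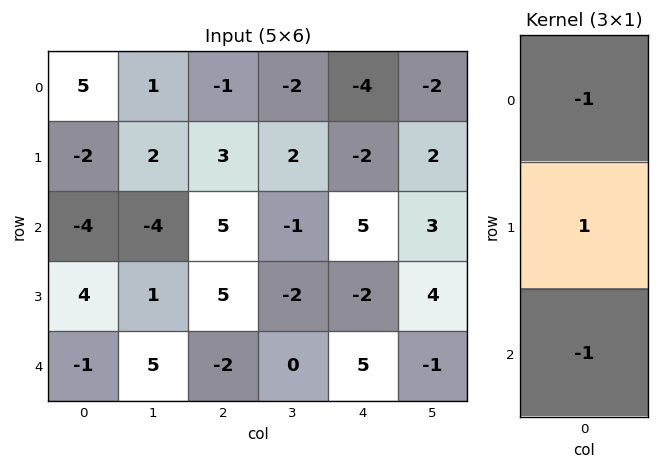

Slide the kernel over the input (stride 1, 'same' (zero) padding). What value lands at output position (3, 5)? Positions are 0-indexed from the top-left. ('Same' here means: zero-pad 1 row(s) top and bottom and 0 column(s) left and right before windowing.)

2

The receptive field on the zero-padded input at this output position is [3 / 4 / -1]. Elementwise product with the kernel and sum: 3·-1 + 4·1 + -1·-1.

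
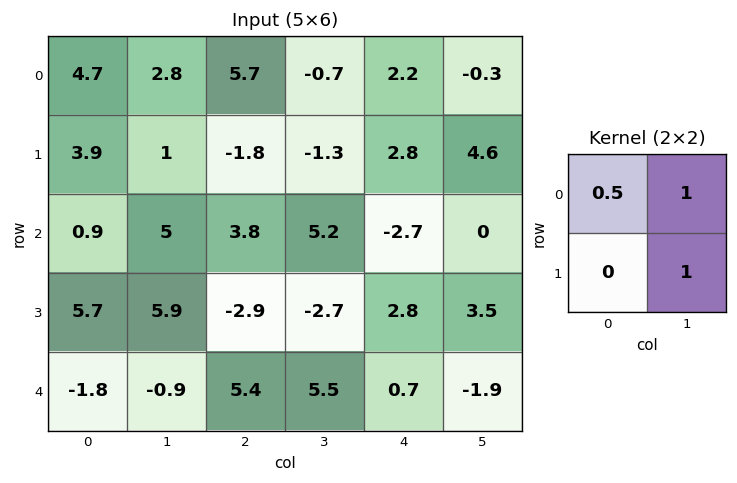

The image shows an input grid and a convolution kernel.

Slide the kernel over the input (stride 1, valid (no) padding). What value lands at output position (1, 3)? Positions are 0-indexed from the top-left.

-0.55

The receptive field on the input at this output position is [-1.3 2.8 / 5.2 -2.7]. Elementwise product with the kernel and sum: -1.3·0.5 + 2.8·1 + -2.7·1.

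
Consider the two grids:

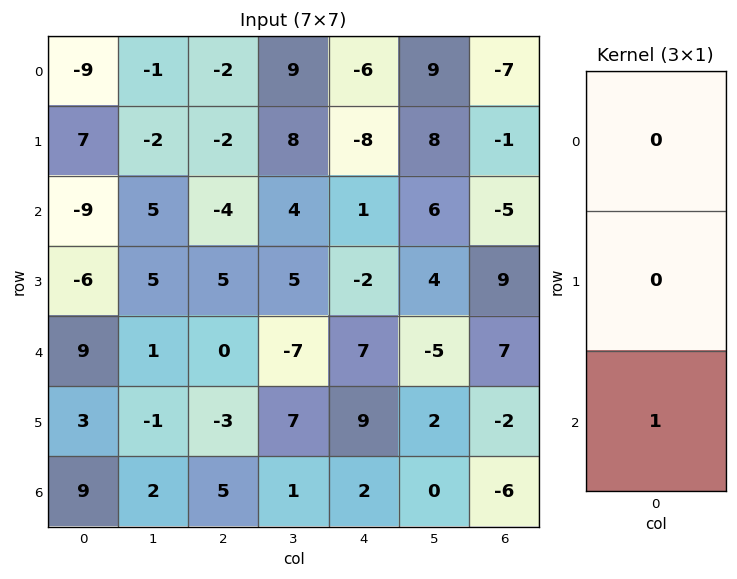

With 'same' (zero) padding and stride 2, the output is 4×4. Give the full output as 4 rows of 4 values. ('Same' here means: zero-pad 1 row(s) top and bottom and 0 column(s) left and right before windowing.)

7 -2 -8 -1
-6 5 -2 9
3 -3 9 -2
0 0 0 0

Output[0,0]: The receptive field on the zero-padded input at this output position is [0 / -9 / 7]. Elementwise product with the kernel and sum: 7·1.
Output[0,1]: The receptive field on the zero-padded input at this output position is [0 / -2 / -2]. Elementwise product with the kernel and sum: -2·1.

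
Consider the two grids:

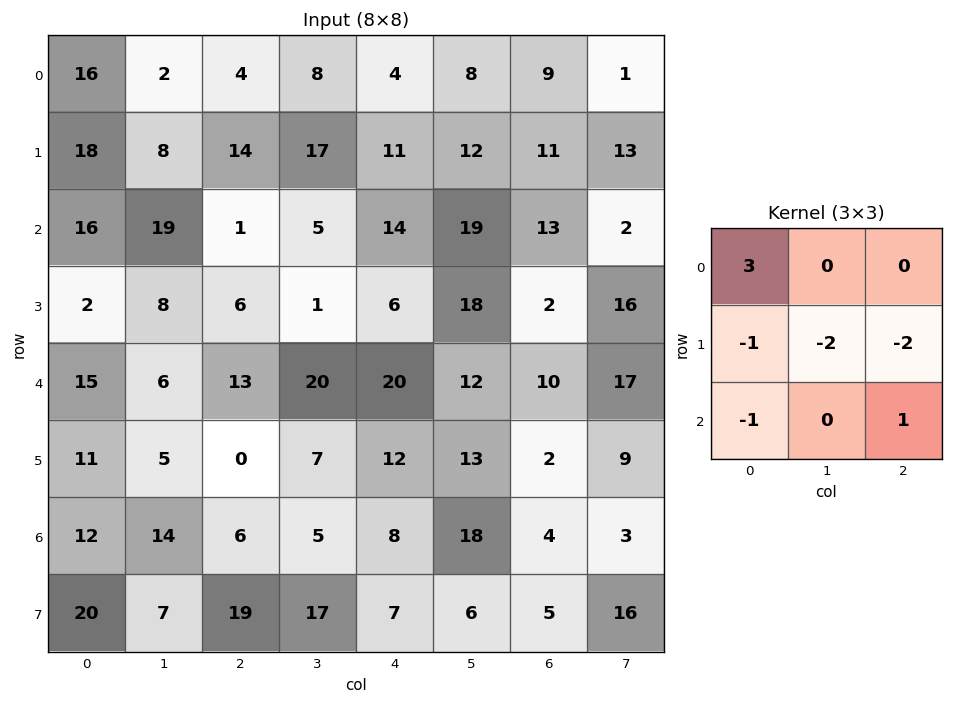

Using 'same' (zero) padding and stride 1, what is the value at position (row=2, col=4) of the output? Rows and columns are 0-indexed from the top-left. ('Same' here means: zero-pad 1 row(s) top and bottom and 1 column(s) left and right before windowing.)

-3

The receptive field on the zero-padded input at this output position is [17 11 12 / 5 14 19 / 1 6 18]. Elementwise product with the kernel and sum: 17·3 + 5·-1 + 14·-2 + 19·-2 + 1·-1 + 18·1.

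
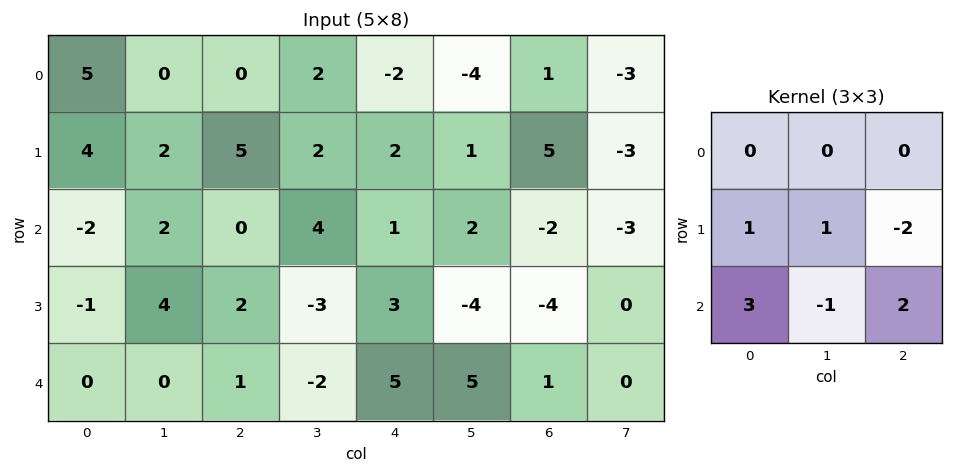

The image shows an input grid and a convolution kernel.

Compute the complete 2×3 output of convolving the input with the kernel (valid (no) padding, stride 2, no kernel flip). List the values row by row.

-12 1 -10
1 8 19

Output[0,0]: The receptive field on the input at this output position is [5 0 0 / 4 2 5 / -2 2 0]. Elementwise product with the kernel and sum: 4·1 + 2·1 + 5·-2 + -2·3 + 2·-1 + 0·2.
Output[0,1]: The receptive field on the input at this output position is [0 2 -2 / 5 2 2 / 0 4 1]. Elementwise product with the kernel and sum: 5·1 + 2·1 + 2·-2 + 0·3 + 4·-1 + 1·2.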